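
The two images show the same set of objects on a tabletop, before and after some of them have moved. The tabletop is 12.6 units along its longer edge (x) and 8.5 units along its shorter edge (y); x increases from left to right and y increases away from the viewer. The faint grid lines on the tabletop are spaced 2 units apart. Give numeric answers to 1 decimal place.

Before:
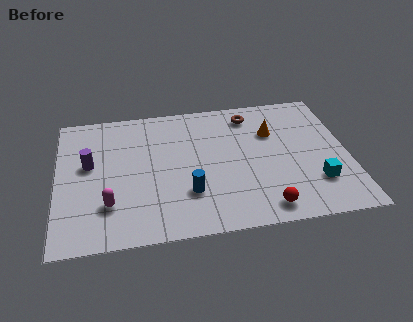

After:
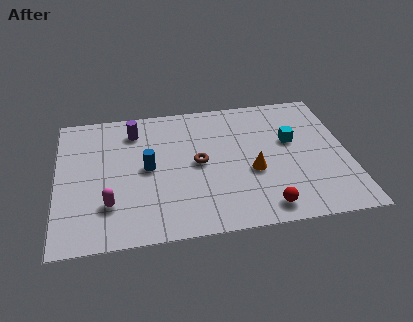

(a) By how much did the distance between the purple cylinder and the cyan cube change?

-3.0

Before: roughly 10.0 units apart; after: 7.0. That's 3.0 units closer together.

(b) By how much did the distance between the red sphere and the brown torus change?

-1.8

They were about 6.0 units apart before and 4.2 after — 1.8 units closer together.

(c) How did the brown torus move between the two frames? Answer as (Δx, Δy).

(-2.4, -2.8)

The brown torus was at about (8.5, 7.1) and moved to about (6.1, 4.3).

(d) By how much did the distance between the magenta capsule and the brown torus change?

-3.5

Before: roughly 7.9 units apart; after: 4.4. That's 3.5 units closer together.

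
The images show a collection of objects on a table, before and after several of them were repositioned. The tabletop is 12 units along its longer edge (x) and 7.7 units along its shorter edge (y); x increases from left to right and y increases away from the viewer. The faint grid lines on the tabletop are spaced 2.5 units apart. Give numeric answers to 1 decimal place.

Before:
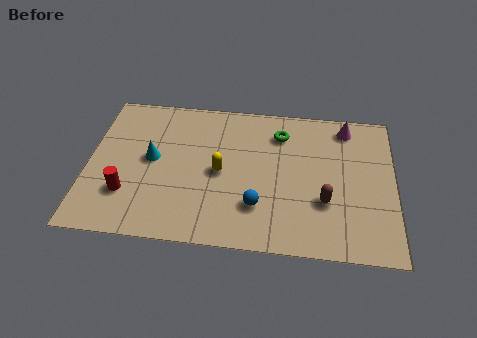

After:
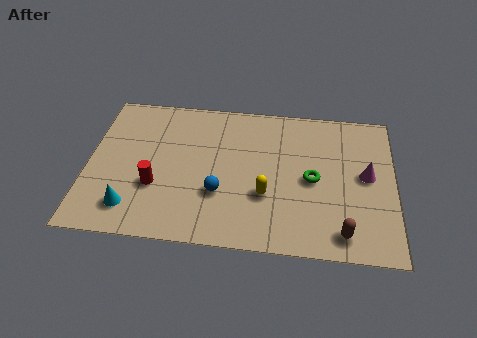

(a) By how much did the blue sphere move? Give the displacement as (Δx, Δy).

(-1.5, 0.5)

From the two frames, the blue sphere sits at roughly (6.7, 2.1) before and (5.2, 2.6) after.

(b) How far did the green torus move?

2.6

The green torus was near (7.5, 6.0) before and (8.8, 3.7) after, so it travelled √(1.3² + 2.3²) ≈ 2.6 units.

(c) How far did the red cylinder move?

1.2

The red cylinder moved from about (1.6, 2.2) to (2.7, 2.7), a distance of √(1.1² + 0.5²) ≈ 1.2.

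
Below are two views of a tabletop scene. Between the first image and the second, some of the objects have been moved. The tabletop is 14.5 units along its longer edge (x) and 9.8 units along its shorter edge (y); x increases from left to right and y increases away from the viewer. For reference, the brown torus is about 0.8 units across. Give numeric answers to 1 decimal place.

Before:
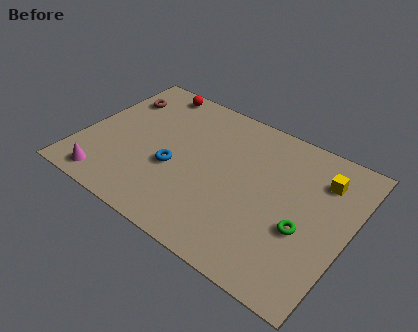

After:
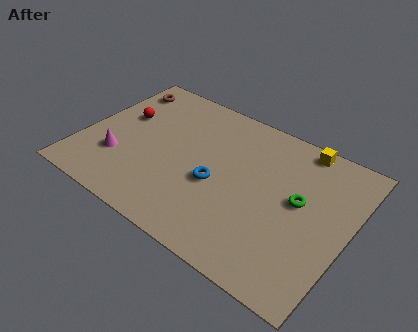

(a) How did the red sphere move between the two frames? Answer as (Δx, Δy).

(-1.1, -2.8)

From the two frames, the red sphere sits at roughly (2.9, 8.8) before and (1.8, 6.0) after.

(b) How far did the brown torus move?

0.8

From (1.3, 7.3) to (1.2, 8.1), the brown torus covered √(0.1² + 0.8²) ≈ 0.8 units.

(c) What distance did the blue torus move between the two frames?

2.3

The blue torus was near (5.2, 3.9) before and (7.5, 4.1) after, so it travelled √(2.3² + 0.2²) ≈ 2.3 units.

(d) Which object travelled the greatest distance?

the red sphere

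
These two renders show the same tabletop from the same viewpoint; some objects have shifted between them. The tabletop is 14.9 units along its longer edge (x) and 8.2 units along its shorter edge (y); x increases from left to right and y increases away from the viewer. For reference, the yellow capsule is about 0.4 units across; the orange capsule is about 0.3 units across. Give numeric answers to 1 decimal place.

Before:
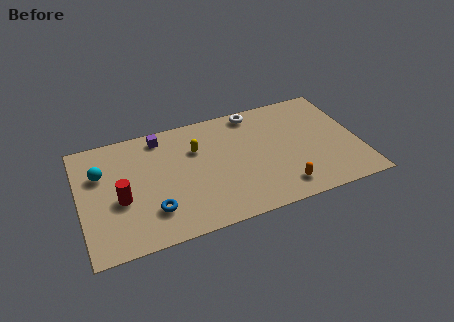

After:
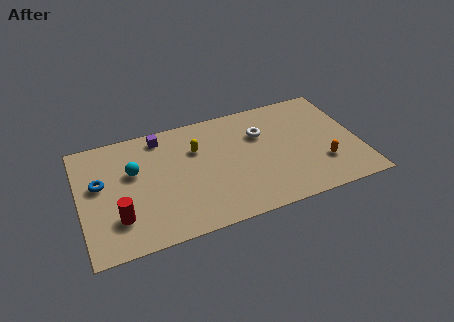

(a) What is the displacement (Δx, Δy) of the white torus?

(0.2, -1.7)

The white torus started near (9.6, 7.3) and ended near (9.8, 5.6).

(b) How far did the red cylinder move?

1.2

The red cylinder was near (2.1, 3.4) before and (1.9, 2.2) after, so it travelled √(0.2² + 1.2²) ≈ 1.2 units.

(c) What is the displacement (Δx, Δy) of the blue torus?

(-2.6, 2.7)

The blue torus was at about (3.7, 2.1) and moved to about (1.1, 4.8).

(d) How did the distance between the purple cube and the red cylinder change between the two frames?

+1.1

They were about 4.4 units apart before and 5.5 after — 1.1 units further apart.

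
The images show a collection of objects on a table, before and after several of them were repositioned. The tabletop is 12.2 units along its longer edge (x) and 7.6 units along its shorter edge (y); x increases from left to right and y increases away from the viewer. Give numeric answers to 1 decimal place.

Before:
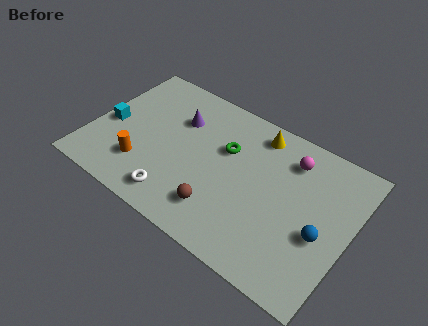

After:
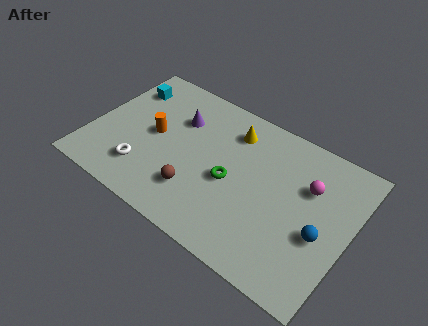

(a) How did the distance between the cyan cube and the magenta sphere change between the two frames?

+0.3

The distance was about 8.7 in the first image and 9.0 in the second, so they moved 0.3 units further apart.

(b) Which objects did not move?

the purple cone and the blue sphere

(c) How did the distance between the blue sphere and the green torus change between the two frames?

-0.8

They were about 5.1 units apart before and 4.3 after — 0.8 units closer together.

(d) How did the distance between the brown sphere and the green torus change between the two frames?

-1.2

The distance was about 3.2 in the first image and 2.0 in the second, so they moved 1.2 units closer together.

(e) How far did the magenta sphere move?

1.3

From (9.1, 6.0) to (10.1, 5.1), the magenta sphere covered √(1.0² + 0.9²) ≈ 1.3 units.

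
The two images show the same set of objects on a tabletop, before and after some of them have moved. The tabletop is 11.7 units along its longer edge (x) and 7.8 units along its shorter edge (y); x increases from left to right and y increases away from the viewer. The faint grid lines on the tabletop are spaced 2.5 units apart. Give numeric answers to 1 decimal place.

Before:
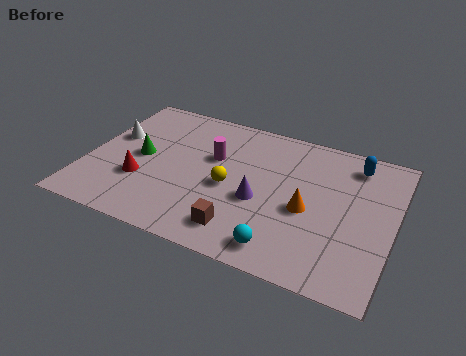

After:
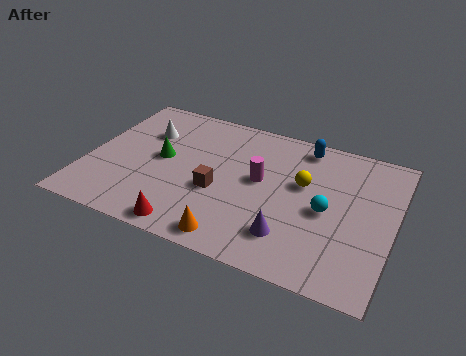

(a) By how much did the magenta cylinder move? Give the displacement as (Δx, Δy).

(1.9, -0.6)

From the two frames, the magenta cylinder sits at roughly (4.7, 4.9) before and (6.6, 4.3) after.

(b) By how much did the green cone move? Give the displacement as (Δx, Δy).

(0.8, 0.2)

The green cone started near (2.0, 3.9) and ended near (2.8, 4.1).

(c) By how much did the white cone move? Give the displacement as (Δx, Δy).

(1.2, 0.7)

From the two frames, the white cone sits at roughly (0.8, 4.7) before and (2.0, 5.4) after.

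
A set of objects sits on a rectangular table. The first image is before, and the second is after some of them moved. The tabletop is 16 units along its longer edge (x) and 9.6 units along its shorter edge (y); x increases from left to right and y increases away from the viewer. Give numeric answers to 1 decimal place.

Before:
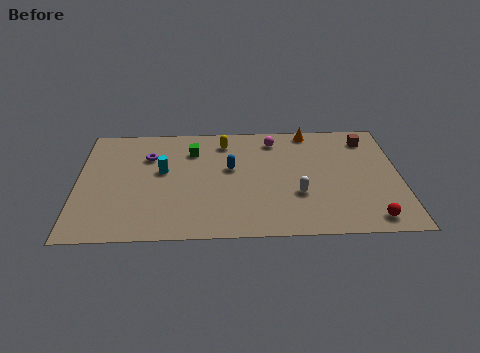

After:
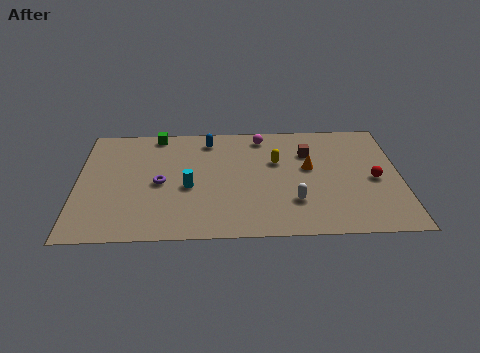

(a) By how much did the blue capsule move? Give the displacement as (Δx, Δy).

(-1.1, 2.5)

The blue capsule was at about (7.6, 5.6) and moved to about (6.5, 8.1).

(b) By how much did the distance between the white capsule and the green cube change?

+2.6

The distance was about 6.5 in the first image and 9.1 in the second, so they moved 2.6 units further apart.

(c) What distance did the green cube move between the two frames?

2.3

The green cube was near (5.7, 7.2) before and (3.9, 8.7) after, so it travelled √(1.8² + 1.5²) ≈ 2.3 units.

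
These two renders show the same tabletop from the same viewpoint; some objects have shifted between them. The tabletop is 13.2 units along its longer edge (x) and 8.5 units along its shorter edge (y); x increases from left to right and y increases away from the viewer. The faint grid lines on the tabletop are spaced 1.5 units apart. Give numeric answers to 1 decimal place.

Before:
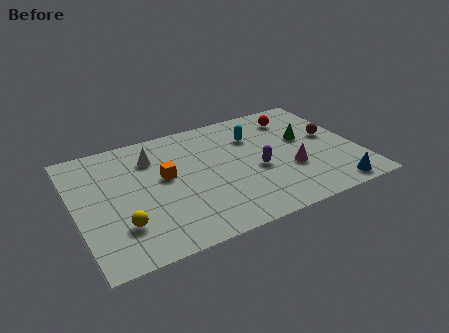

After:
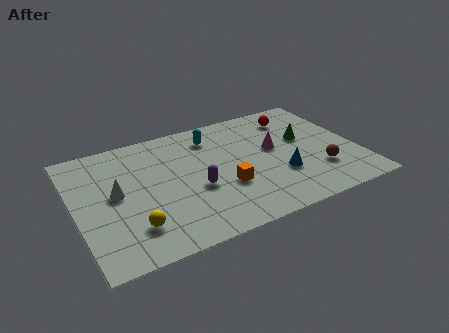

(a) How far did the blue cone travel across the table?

2.9

The blue cone moved from about (11.6, 0.9) to (9.4, 2.8), a distance of √(2.2² + 1.9²) ≈ 2.9.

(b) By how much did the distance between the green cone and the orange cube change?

-2.1

Before: roughly 6.7 units apart; after: 4.6. That's 2.1 units closer together.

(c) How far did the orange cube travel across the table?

3.2

From (4.2, 4.8) to (6.8, 3.0), the orange cube covered √(2.6² + 1.8²) ≈ 3.2 units.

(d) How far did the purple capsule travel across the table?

2.9

From (8.4, 3.6) to (5.5, 3.4), the purple capsule covered √(2.9² + 0.2²) ≈ 2.9 units.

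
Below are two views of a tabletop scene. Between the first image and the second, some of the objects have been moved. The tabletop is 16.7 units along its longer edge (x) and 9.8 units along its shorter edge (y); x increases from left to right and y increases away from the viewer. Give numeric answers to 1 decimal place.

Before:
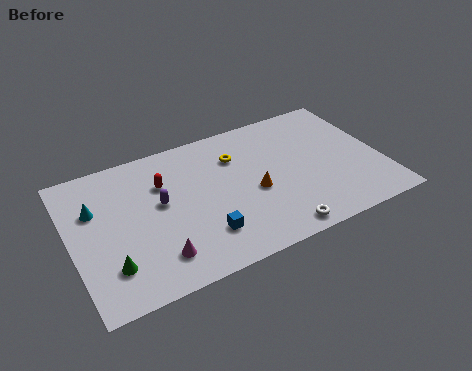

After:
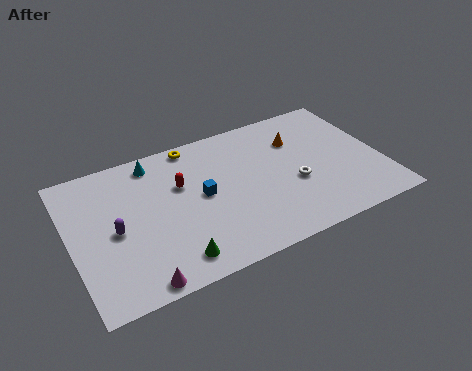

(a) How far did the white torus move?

3.2

The white torus moved from about (10.5, 1.0) to (11.9, 3.9), a distance of √(1.4² + 2.9²) ≈ 3.2.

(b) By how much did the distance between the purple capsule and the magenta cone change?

+0.3

They were about 3.6 units apart before and 3.9 after — 0.3 units further apart.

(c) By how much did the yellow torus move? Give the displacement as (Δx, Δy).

(-2.1, 1.8)

The yellow torus started near (9.1, 7.1) and ended near (7.0, 8.9).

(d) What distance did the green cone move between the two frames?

3.3

The green cone moved from about (1.8, 2.4) to (5.0, 1.5), a distance of √(3.2² + 0.9²) ≈ 3.3.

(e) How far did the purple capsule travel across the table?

2.7

The purple capsule moved from about (4.8, 5.5) to (2.3, 4.6), a distance of √(2.5² + 0.9²) ≈ 2.7.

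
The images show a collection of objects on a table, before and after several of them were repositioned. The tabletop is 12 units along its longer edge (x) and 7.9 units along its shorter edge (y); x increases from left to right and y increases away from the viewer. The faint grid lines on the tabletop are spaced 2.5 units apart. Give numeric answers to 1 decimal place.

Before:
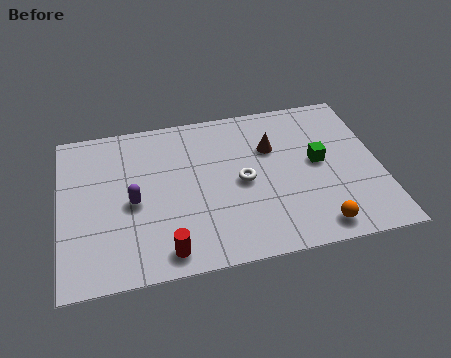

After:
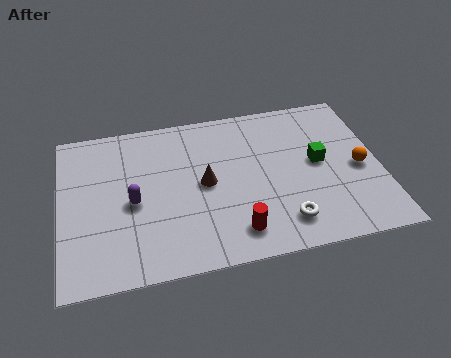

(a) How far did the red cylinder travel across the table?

2.6

The red cylinder moved from about (3.8, 1.0) to (6.4, 1.4), a distance of √(2.6² + 0.4²) ≈ 2.6.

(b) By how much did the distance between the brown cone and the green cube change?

+2.3

The distance was about 2.0 in the first image and 4.3 in the second, so they moved 2.3 units further apart.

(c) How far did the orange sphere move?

3.2

The orange sphere was near (9.4, 1.0) before and (11.2, 3.6) after, so it travelled √(1.8² + 2.6²) ≈ 3.2 units.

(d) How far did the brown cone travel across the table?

2.9

The brown cone was near (8.0, 5.3) before and (5.4, 4.0) after, so it travelled √(2.6² + 1.3²) ≈ 2.9 units.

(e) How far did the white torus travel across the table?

2.7

The white torus was near (6.8, 3.8) before and (8.2, 1.5) after, so it travelled √(1.4² + 2.3²) ≈ 2.7 units.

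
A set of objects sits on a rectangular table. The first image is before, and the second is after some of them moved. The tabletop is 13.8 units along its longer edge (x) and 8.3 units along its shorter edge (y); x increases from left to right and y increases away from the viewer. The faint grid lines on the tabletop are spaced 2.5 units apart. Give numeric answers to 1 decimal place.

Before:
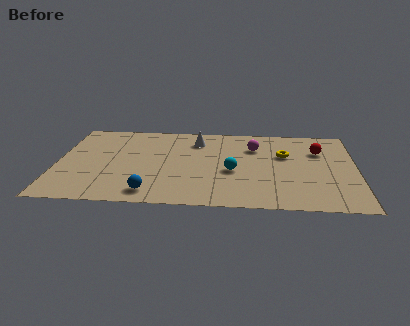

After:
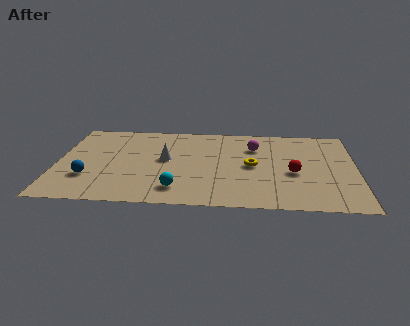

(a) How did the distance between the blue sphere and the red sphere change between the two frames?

+0.5

The distance was about 9.0 in the first image and 9.5 in the second, so they moved 0.5 units further apart.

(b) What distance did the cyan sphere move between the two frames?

3.1

From (8.1, 3.5) to (5.6, 1.6), the cyan sphere covered √(2.5² + 1.9²) ≈ 3.1 units.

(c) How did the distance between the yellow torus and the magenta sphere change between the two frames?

+0.3

Before: roughly 1.6 units apart; after: 1.9. That's 0.3 units further apart.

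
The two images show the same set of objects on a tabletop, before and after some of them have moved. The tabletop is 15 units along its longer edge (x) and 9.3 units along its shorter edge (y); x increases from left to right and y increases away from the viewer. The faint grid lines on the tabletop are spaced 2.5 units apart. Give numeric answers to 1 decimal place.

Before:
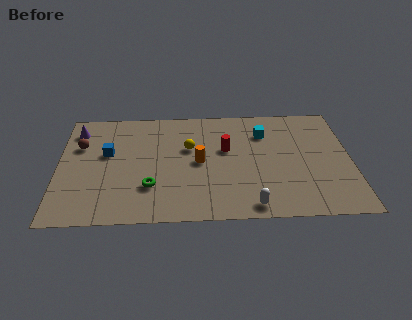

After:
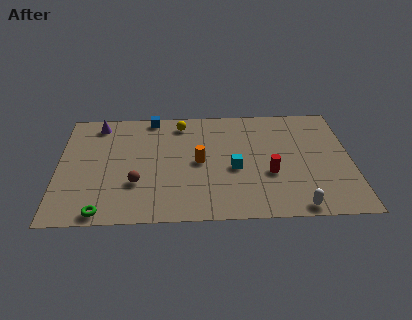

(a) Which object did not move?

the orange cylinder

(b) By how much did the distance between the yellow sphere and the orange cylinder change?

+2.1

The distance was about 1.3 in the first image and 3.4 in the second, so they moved 2.1 units further apart.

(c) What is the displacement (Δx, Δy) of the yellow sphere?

(-0.4, 2.1)

From the two frames, the yellow sphere sits at roughly (6.7, 5.8) before and (6.3, 7.9) after.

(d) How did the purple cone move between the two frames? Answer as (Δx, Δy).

(1.1, 0.5)

The purple cone started near (0.9, 7.5) and ended near (2.0, 8.0).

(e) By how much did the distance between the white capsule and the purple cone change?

+1.4

The distance was about 11.0 in the first image and 12.4 in the second, so they moved 1.4 units further apart.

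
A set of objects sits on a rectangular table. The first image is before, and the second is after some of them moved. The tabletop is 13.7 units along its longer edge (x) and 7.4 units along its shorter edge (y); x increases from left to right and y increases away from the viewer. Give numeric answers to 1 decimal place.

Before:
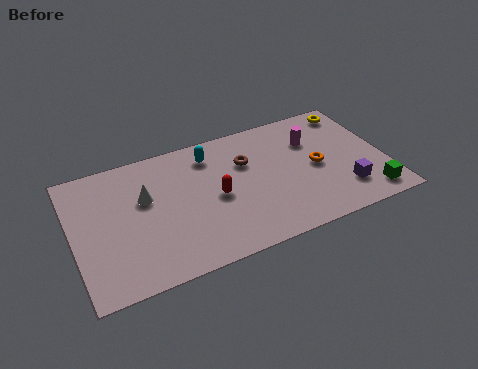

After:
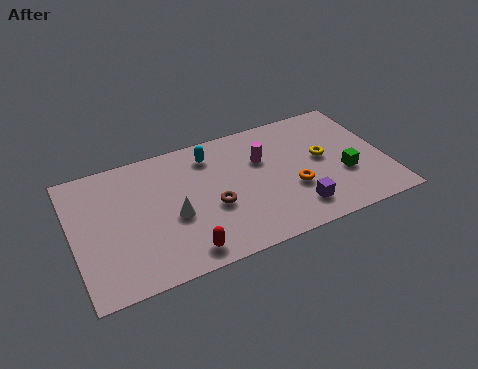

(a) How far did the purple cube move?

2.2

The purple cube moved from about (11.7, 1.8) to (9.5, 1.5), a distance of √(2.2² + 0.3²) ≈ 2.2.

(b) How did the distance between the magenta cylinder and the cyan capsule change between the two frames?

-2.1

They were about 4.6 units apart before and 2.5 after — 2.1 units closer together.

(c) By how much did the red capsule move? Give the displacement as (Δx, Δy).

(-1.7, -2.5)

From the two frames, the red capsule sits at roughly (6.2, 3.5) before and (4.5, 1.0) after.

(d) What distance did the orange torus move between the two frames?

1.5

The orange torus was near (10.7, 3.6) before and (9.5, 2.7) after, so it travelled √(1.2² + 0.9²) ≈ 1.5 units.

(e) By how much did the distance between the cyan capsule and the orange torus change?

-0.4

Before: roughly 5.1 units apart; after: 4.7. That's 0.4 units closer together.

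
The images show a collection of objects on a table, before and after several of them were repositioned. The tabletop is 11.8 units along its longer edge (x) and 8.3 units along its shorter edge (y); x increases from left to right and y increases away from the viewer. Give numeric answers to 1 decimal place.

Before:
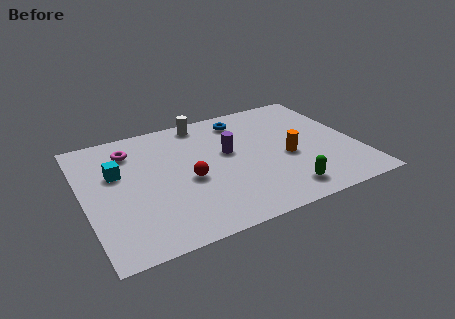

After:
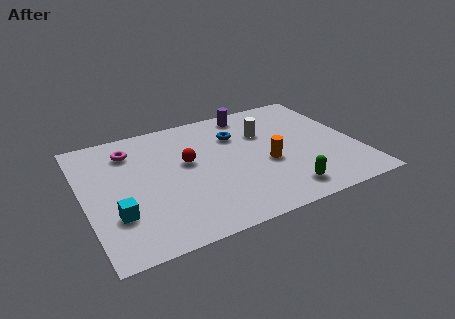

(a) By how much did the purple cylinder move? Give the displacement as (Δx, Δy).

(1.3, 2.5)

The purple cylinder started near (6.3, 4.8) and ended near (7.6, 7.3).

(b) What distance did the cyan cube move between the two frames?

2.7

From (1.5, 5.2) to (1.2, 2.5), the cyan cube covered √(0.3² + 2.7²) ≈ 2.7 units.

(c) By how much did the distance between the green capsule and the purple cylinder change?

+2.0

Before: roughly 4.0 units apart; after: 6.0. That's 2.0 units further apart.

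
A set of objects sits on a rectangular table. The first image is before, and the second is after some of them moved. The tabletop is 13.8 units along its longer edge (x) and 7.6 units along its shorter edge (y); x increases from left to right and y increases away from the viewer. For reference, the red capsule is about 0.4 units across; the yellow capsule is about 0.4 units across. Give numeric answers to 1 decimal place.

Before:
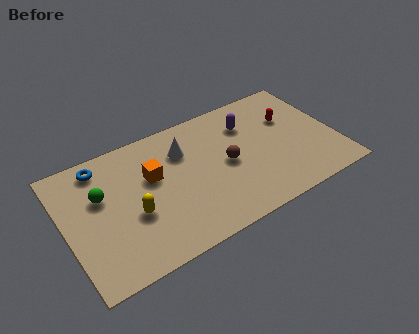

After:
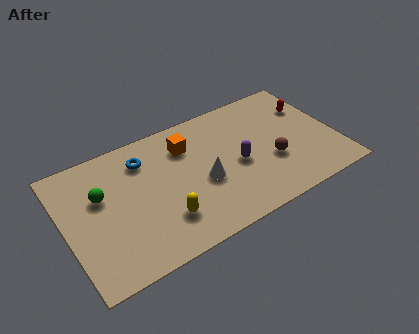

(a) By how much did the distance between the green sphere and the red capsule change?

+1.1

Before: roughly 9.8 units apart; after: 10.9. That's 1.1 units further apart.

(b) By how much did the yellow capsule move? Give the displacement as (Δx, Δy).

(1.4, -1.0)

From the two frames, the yellow capsule sits at roughly (3.3, 3.0) before and (4.7, 2.0) after.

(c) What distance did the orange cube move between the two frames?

2.1

The orange cube moved from about (4.5, 4.7) to (6.4, 5.7), a distance of √(1.9² + 1.0²) ≈ 2.1.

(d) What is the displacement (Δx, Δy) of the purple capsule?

(-0.9, -2.2)

From the two frames, the purple capsule sits at roughly (9.6, 5.6) before and (8.7, 3.4) after.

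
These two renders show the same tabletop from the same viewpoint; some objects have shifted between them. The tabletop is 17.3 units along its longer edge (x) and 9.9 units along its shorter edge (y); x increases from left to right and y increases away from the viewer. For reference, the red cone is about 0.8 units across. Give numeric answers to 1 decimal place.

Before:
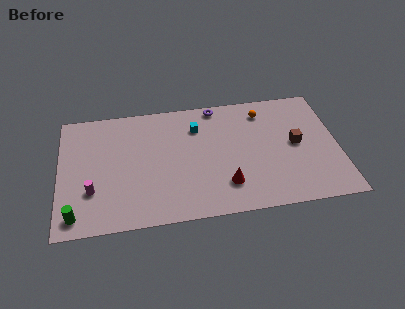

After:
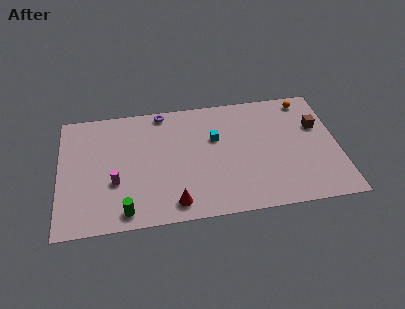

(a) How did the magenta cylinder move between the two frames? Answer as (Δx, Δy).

(1.4, 0.5)

The magenta cylinder started near (2.0, 3.1) and ended near (3.4, 3.6).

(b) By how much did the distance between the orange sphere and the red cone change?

+4.9

They were about 6.3 units apart before and 11.2 after — 4.9 units further apart.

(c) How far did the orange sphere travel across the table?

2.8

The orange sphere was near (12.8, 8.1) before and (15.5, 8.7) after, so it travelled √(2.7² + 0.6²) ≈ 2.8 units.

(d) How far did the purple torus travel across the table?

3.4

From (9.9, 9.0) to (6.5, 9.0), the purple torus covered √(3.4² + 0.0²) ≈ 3.4 units.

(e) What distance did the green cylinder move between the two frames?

3.0

From (1.0, 1.3) to (4.0, 1.2), the green cylinder covered √(3.0² + 0.1²) ≈ 3.0 units.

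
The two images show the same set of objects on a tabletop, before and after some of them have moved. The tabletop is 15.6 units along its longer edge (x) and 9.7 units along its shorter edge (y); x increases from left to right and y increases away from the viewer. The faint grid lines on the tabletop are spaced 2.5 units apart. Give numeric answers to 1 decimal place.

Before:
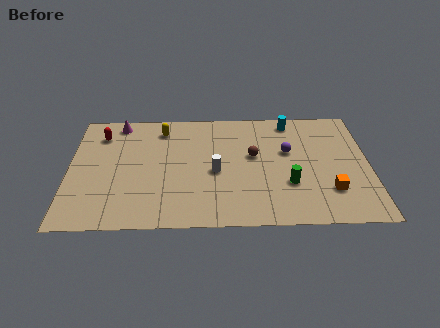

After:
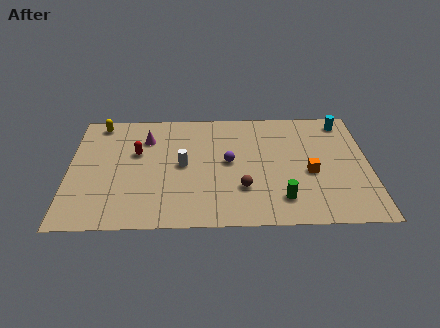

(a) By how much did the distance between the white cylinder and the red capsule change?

-4.2

Before: roughly 6.8 units apart; after: 2.6. That's 4.2 units closer together.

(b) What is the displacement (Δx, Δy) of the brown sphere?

(-0.6, -2.7)

The brown sphere started near (9.6, 5.6) and ended near (9.0, 2.9).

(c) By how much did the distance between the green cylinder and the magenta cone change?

-1.7

They were about 10.4 units apart before and 8.7 after — 1.7 units closer together.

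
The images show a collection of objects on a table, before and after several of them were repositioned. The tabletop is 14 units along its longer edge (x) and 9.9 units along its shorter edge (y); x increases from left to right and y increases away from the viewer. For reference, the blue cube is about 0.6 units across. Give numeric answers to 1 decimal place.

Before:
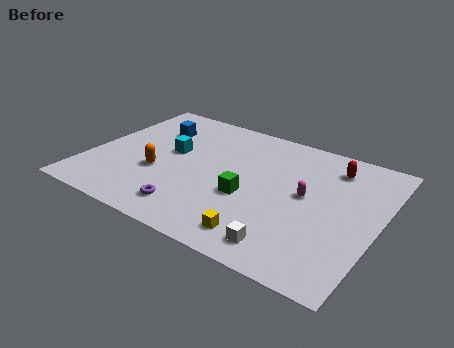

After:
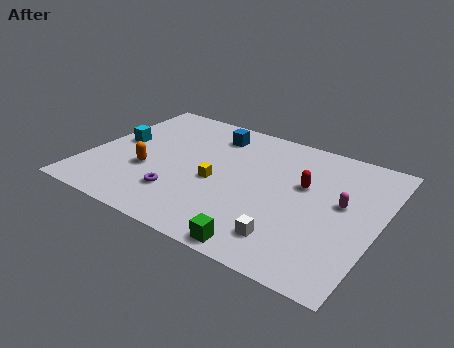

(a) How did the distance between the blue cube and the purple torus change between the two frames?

-0.7

The distance was about 6.2 in the first image and 5.5 in the second, so they moved 0.7 units closer together.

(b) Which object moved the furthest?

the yellow cube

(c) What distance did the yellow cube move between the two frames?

3.9

From (9.0, 1.5) to (6.3, 4.3), the yellow cube covered √(2.7² + 2.8²) ≈ 3.9 units.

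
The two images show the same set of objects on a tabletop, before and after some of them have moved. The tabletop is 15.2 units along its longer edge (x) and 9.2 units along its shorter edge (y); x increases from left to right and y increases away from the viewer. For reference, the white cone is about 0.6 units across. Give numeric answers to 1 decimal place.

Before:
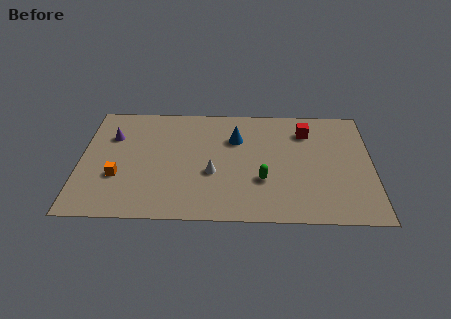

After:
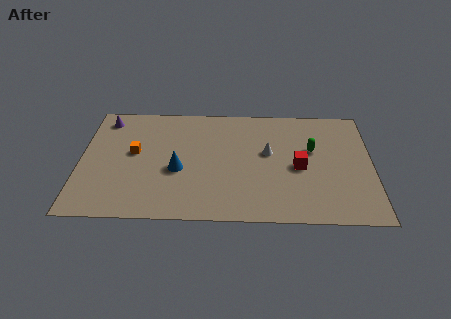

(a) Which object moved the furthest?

the blue cone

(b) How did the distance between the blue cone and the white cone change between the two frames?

+1.9

Before: roughly 3.0 units apart; after: 4.9. That's 1.9 units further apart.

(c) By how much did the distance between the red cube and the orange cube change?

-1.9

They were about 10.5 units apart before and 8.6 after — 1.9 units closer together.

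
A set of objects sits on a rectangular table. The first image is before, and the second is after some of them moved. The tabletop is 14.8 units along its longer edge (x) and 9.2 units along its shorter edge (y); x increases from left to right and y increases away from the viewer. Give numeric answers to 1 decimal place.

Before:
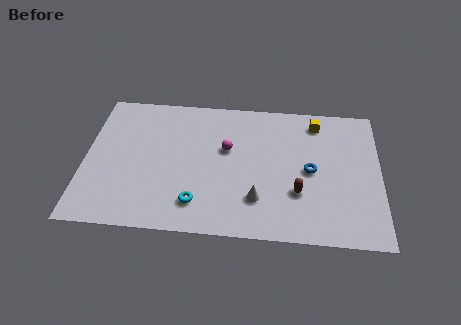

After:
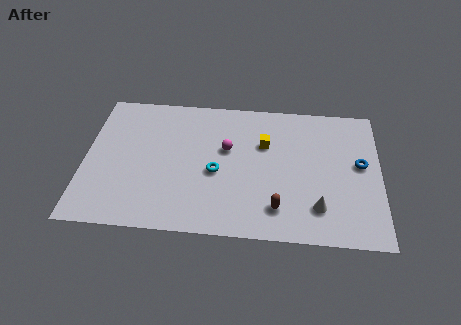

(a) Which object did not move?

the magenta sphere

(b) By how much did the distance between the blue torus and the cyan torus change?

+1.1

The distance was about 6.2 in the first image and 7.3 in the second, so they moved 1.1 units further apart.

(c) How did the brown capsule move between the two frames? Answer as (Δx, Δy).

(-1.0, -1.1)

From the two frames, the brown capsule sits at roughly (10.7, 3.0) before and (9.7, 1.9) after.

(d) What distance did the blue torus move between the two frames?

2.6

The blue torus was near (11.3, 4.5) before and (13.8, 5.1) after, so it travelled √(2.5² + 0.6²) ≈ 2.6 units.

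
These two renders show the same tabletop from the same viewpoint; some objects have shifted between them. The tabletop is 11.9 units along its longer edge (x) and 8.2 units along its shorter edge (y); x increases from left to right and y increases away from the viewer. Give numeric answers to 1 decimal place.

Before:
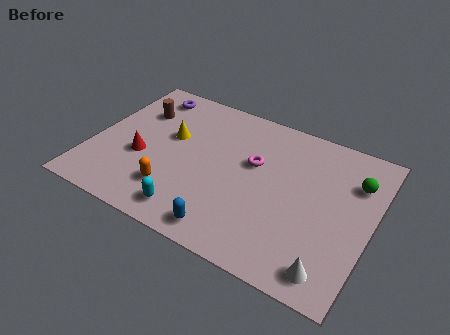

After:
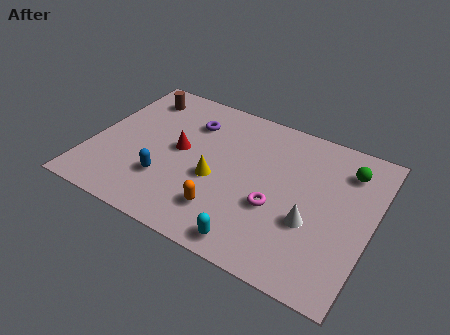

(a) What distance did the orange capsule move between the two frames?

2.2

The orange capsule was near (3.8, 2.0) before and (6.0, 1.9) after, so it travelled √(2.2² + 0.1²) ≈ 2.2 units.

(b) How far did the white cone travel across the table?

2.2

The white cone was near (10.6, 1.1) before and (9.5, 3.0) after, so it travelled √(1.1² + 1.9²) ≈ 2.2 units.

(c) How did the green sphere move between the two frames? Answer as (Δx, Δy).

(-0.4, 0.5)

The green sphere was at about (11.0, 5.9) and moved to about (10.6, 6.4).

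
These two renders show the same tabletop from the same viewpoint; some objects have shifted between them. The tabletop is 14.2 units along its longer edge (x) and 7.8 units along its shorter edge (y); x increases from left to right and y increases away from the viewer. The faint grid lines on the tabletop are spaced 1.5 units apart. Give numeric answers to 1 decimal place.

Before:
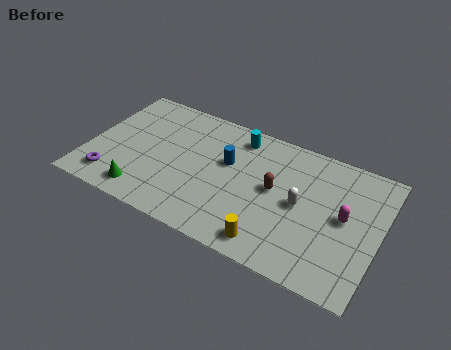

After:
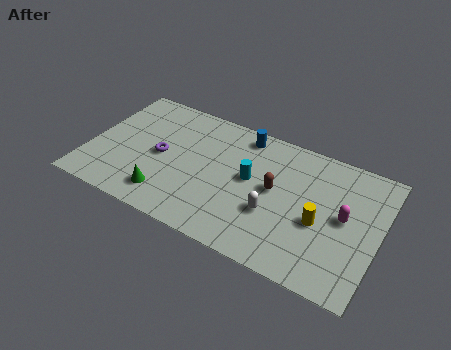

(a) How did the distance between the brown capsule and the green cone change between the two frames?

-1.1

Before: roughly 6.8 units apart; after: 5.7. That's 1.1 units closer together.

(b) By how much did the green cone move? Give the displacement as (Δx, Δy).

(1.1, 0.3)

From the two frames, the green cone sits at roughly (3.0, 1.2) before and (4.1, 1.5) after.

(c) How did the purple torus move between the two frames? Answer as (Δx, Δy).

(2.1, 2.4)

The purple torus started near (1.4, 1.4) and ended near (3.5, 3.8).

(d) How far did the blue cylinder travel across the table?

2.1

From (6.7, 4.8) to (7.2, 6.8), the blue cylinder covered √(0.5² + 2.0²) ≈ 2.1 units.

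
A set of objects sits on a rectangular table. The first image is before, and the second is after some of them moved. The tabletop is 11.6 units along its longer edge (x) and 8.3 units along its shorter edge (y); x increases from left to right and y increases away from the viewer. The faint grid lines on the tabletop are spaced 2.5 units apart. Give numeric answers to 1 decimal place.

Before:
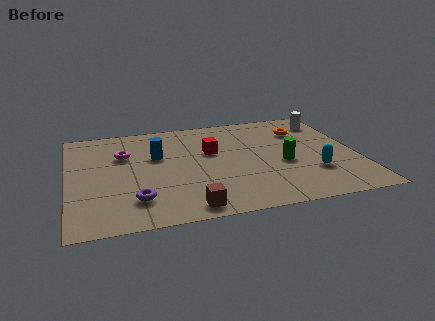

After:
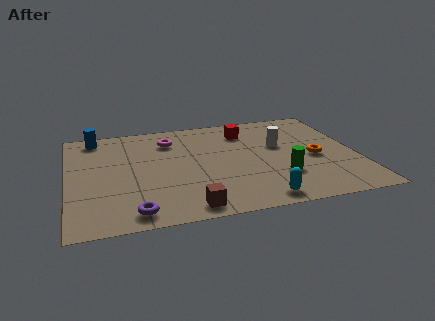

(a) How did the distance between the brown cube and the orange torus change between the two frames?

-1.2

The distance was about 7.2 in the first image and 6.0 in the second, so they moved 1.2 units closer together.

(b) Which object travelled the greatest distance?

the blue cylinder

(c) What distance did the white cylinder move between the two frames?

2.7

The white cylinder was near (10.7, 6.7) before and (8.6, 5.0) after, so it travelled √(2.1² + 1.7²) ≈ 2.7 units.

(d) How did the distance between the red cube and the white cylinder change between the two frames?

-3.2

Before: roughly 5.2 units apart; after: 2.0. That's 3.2 units closer together.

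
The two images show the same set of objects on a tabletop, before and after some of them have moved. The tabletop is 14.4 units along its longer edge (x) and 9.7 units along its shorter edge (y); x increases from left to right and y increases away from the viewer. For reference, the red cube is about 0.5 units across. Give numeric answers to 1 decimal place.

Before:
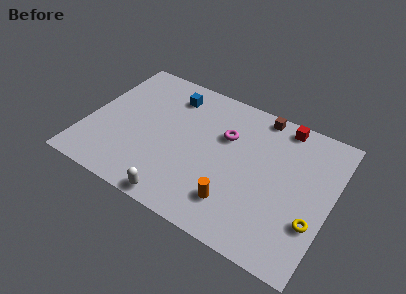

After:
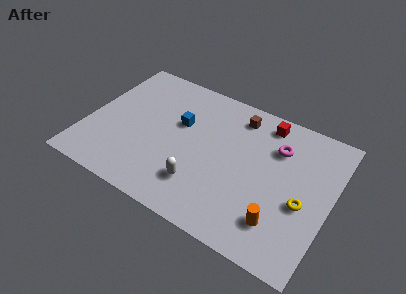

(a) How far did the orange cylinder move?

2.6

The orange cylinder was near (9.2, 2.2) before and (11.8, 2.2) after, so it travelled √(2.6² + 0.0²) ≈ 2.6 units.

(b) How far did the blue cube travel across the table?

2.0

The blue cube moved from about (4.5, 7.8) to (5.3, 6.0), a distance of √(0.8² + 1.8²) ≈ 2.0.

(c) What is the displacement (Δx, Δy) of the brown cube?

(-1.2, -0.7)

From the two frames, the brown cube sits at roughly (9.7, 8.8) before and (8.5, 8.1) after.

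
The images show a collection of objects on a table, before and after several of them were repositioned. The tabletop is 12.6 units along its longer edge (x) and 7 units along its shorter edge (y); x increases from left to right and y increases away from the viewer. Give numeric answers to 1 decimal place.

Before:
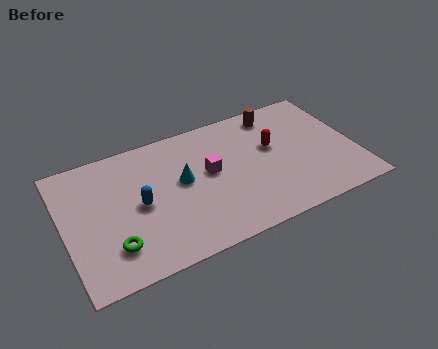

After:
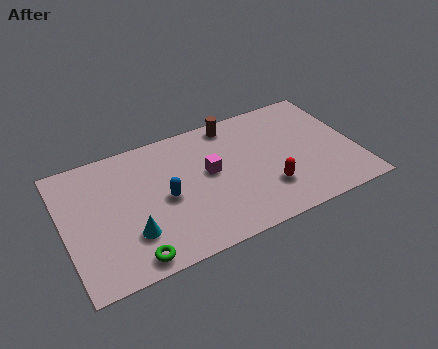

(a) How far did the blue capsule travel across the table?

1.1

The blue capsule was near (3.2, 3.4) before and (4.3, 3.3) after, so it travelled √(1.1² + 0.1²) ≈ 1.1 units.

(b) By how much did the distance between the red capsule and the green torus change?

-1.5

The distance was about 7.6 in the first image and 6.1 in the second, so they moved 1.5 units closer together.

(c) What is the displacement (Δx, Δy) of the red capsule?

(-0.5, -2.2)

The red capsule started near (9.1, 4.2) and ended near (8.6, 2.0).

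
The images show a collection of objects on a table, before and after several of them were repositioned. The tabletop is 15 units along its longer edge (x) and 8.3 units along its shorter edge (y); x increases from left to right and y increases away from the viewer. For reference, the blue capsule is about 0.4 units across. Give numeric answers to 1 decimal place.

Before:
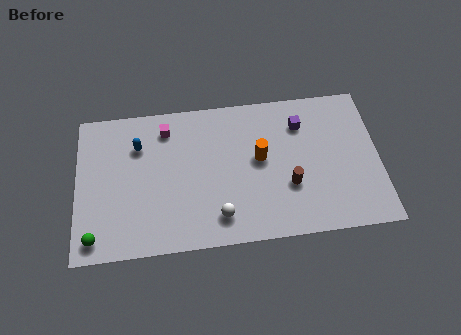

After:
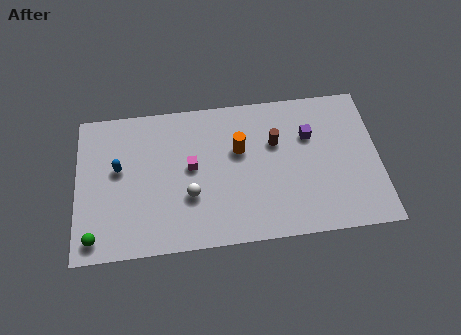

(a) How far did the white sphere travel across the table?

1.9

From (7.0, 1.6) to (5.6, 2.9), the white sphere covered √(1.4² + 1.3²) ≈ 1.9 units.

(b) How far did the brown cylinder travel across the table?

2.6

From (10.5, 2.9) to (9.9, 5.4), the brown cylinder covered √(0.6² + 2.5²) ≈ 2.6 units.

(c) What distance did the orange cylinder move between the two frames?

1.2

The orange cylinder was near (9.1, 4.6) before and (8.1, 5.2) after, so it travelled √(1.0² + 0.6²) ≈ 1.2 units.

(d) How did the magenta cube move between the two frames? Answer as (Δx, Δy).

(1.2, -2.3)

The magenta cube was at about (4.5, 6.8) and moved to about (5.7, 4.5).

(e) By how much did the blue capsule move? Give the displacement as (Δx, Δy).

(-1.0, -1.2)

The blue capsule was at about (3.1, 6.0) and moved to about (2.1, 4.8).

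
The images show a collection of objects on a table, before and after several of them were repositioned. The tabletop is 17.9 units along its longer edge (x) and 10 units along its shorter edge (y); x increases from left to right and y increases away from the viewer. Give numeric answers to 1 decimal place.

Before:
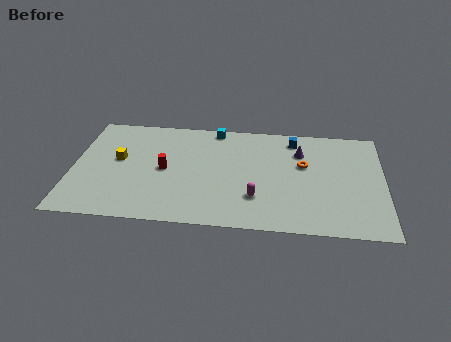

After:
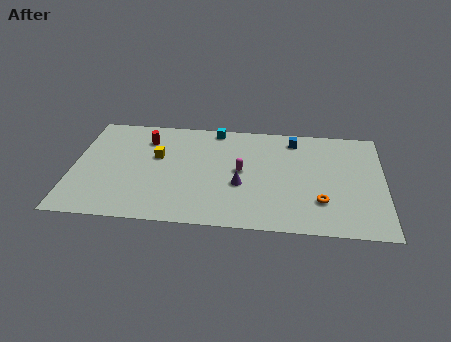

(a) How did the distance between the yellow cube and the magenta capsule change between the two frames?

-3.5

Before: roughly 8.5 units apart; after: 5.0. That's 3.5 units closer together.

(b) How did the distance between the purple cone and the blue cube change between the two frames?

+4.2

The distance was about 1.3 in the first image and 5.5 in the second, so they moved 4.2 units further apart.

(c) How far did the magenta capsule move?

2.6

The magenta capsule was near (10.6, 2.8) before and (9.7, 5.2) after, so it travelled √(0.9² + 2.4²) ≈ 2.6 units.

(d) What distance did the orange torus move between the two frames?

3.4

The orange torus was near (13.3, 6.1) before and (14.3, 2.8) after, so it travelled √(1.0² + 3.3²) ≈ 3.4 units.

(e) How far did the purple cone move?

4.8

The purple cone was near (13.1, 7.3) before and (9.7, 3.9) after, so it travelled √(3.4² + 3.4²) ≈ 4.8 units.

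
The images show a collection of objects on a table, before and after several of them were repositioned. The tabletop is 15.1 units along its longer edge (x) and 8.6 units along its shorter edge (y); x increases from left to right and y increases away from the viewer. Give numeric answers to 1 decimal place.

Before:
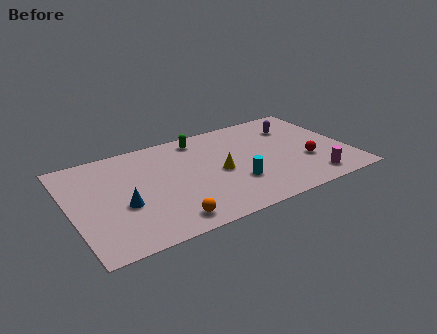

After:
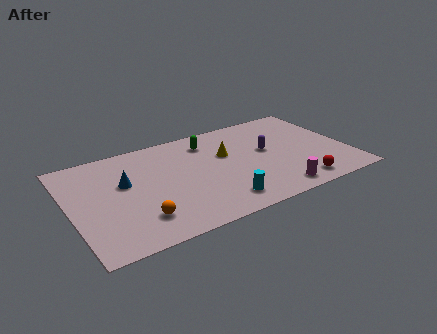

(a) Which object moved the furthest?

the purple capsule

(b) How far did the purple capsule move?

2.4

The purple capsule was near (12.6, 6.4) before and (10.8, 4.8) after, so it travelled √(1.8² + 1.6²) ≈ 2.4 units.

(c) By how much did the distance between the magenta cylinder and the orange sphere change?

-0.5

Before: roughly 7.9 units apart; after: 7.4. That's 0.5 units closer together.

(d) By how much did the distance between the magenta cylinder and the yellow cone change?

-0.6

They were about 5.4 units apart before and 4.8 after — 0.6 units closer together.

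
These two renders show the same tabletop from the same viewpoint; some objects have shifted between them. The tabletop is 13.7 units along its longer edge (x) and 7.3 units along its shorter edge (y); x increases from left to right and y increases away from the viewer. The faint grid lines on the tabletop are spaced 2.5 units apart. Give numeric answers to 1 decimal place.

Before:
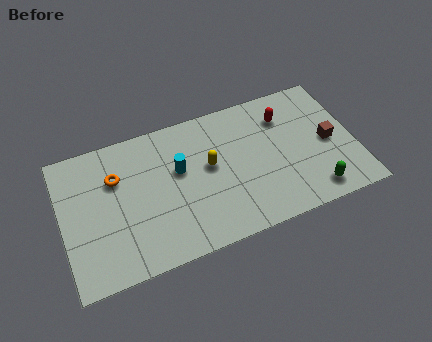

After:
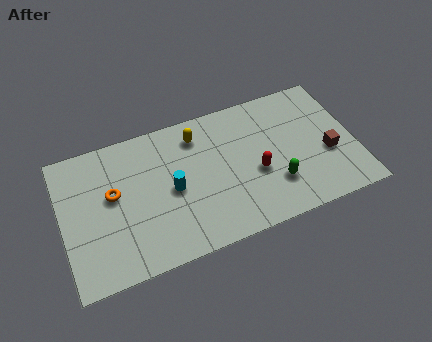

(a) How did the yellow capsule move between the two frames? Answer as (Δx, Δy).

(-0.4, 1.8)

From the two frames, the yellow capsule sits at roughly (6.9, 4.1) before and (6.5, 5.9) after.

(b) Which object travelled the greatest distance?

the red capsule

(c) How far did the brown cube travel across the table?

0.6

From (12.5, 3.5) to (12.4, 2.9), the brown cube covered √(0.1² + 0.6²) ≈ 0.6 units.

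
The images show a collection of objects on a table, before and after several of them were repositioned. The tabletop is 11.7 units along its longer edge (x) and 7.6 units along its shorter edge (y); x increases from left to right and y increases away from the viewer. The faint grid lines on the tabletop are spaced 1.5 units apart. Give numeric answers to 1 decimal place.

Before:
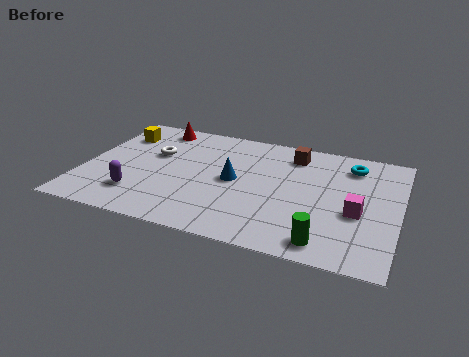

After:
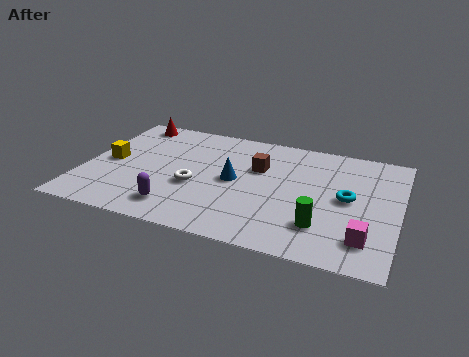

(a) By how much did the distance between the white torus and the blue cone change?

-1.6

They were about 3.2 units apart before and 1.6 after — 1.6 units closer together.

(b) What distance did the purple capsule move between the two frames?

1.6

From (2.2, 1.8) to (3.7, 1.4), the purple capsule covered √(1.5² + 0.4²) ≈ 1.6 units.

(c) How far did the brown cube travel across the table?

1.8

The brown cube was near (7.6, 6.2) before and (6.4, 4.9) after, so it travelled √(1.2² + 1.3²) ≈ 1.8 units.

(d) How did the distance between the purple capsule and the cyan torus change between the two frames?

-2.1

Before: roughly 8.7 units apart; after: 6.6. That's 2.1 units closer together.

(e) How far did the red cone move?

1.0

The red cone moved from about (2.3, 6.6) to (1.3, 6.7), a distance of √(1.0² + 0.1²) ≈ 1.0.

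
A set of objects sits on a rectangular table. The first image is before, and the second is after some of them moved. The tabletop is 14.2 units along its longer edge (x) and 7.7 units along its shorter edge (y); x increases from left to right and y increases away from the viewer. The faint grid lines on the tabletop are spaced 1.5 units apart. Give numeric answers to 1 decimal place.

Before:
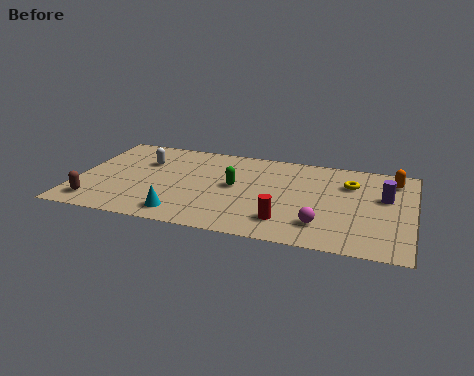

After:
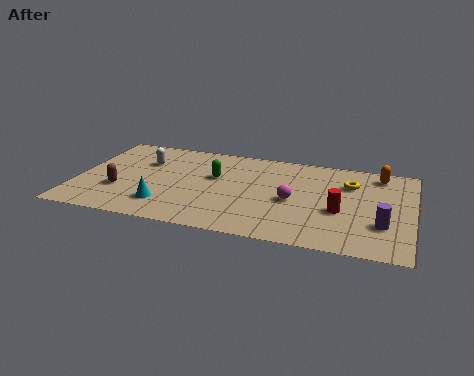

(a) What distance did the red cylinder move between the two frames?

2.6

The red cylinder was near (9.0, 1.7) before and (11.2, 3.1) after, so it travelled √(2.2² + 1.4²) ≈ 2.6 units.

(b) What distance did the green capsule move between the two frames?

1.1

The green capsule moved from about (6.7, 4.1) to (5.8, 4.7), a distance of √(0.9² + 0.6²) ≈ 1.1.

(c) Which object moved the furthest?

the red cylinder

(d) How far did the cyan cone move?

1.0

From (4.7, 1.2) to (3.9, 1.8), the cyan cone covered √(0.8² + 0.6²) ≈ 1.0 units.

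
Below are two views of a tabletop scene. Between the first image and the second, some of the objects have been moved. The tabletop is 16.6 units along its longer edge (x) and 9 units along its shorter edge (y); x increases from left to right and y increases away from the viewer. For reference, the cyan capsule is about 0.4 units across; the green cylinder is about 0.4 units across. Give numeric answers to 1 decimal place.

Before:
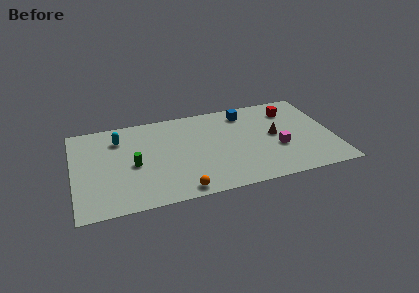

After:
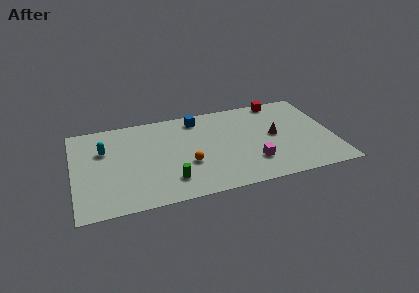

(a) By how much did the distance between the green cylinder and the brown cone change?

-1.7

They were about 9.1 units apart before and 7.4 after — 1.7 units closer together.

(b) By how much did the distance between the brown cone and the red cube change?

+1.0

The distance was about 2.6 in the first image and 3.6 in the second, so they moved 1.0 units further apart.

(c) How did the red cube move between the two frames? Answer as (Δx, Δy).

(-0.6, 1.2)

The red cube started near (14.1, 7.0) and ended near (13.5, 8.2).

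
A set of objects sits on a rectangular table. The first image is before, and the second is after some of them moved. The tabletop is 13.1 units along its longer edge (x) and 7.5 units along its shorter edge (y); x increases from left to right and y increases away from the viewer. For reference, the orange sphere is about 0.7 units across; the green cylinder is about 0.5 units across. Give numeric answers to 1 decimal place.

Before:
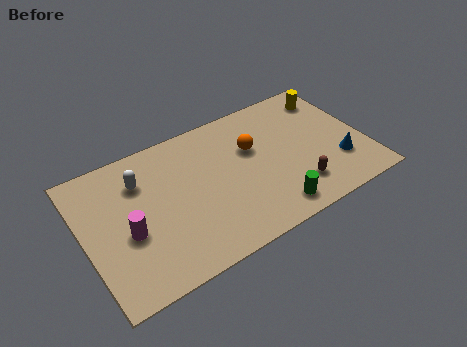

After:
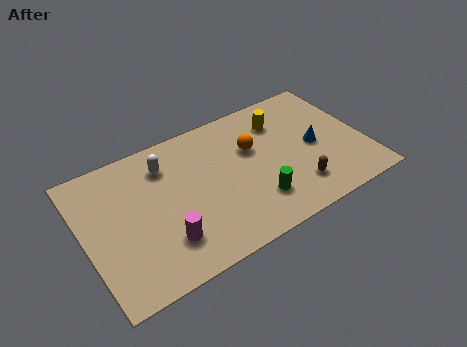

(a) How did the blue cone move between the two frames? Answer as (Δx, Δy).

(-0.9, 1.4)

The blue cone was at about (11.7, 2.2) and moved to about (10.8, 3.6).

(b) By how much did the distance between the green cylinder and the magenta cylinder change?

-2.4

The distance was about 6.7 in the first image and 4.3 in the second, so they moved 2.4 units closer together.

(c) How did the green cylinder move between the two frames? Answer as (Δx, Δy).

(-0.6, 0.8)

From the two frames, the green cylinder sits at roughly (8.3, 1.1) before and (7.7, 1.9) after.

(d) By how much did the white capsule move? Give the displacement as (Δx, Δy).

(1.2, 0.3)

The white capsule started near (2.8, 5.5) and ended near (4.0, 5.8).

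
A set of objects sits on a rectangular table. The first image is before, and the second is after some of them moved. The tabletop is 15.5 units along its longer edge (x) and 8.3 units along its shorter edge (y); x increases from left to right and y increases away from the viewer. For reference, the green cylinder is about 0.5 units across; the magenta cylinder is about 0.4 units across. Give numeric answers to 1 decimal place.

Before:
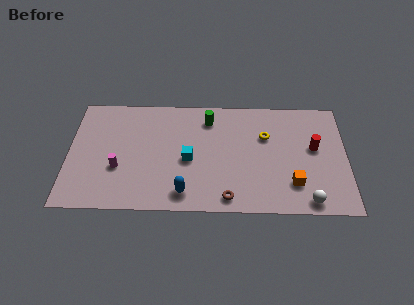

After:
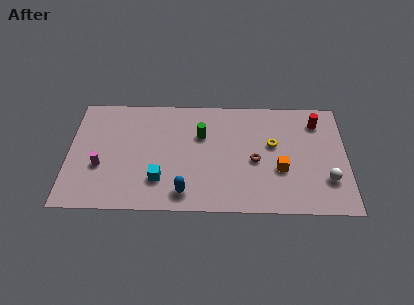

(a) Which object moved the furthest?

the brown torus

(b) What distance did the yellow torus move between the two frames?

0.7

The yellow torus was near (11.0, 5.5) before and (11.4, 4.9) after, so it travelled √(0.4² + 0.6²) ≈ 0.7 units.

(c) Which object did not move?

the blue capsule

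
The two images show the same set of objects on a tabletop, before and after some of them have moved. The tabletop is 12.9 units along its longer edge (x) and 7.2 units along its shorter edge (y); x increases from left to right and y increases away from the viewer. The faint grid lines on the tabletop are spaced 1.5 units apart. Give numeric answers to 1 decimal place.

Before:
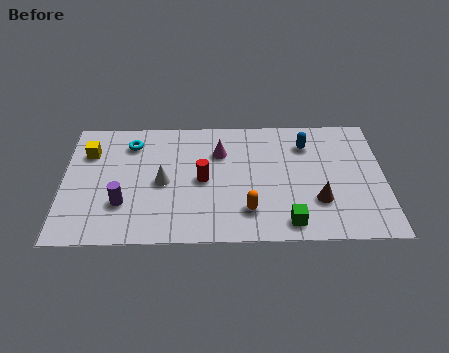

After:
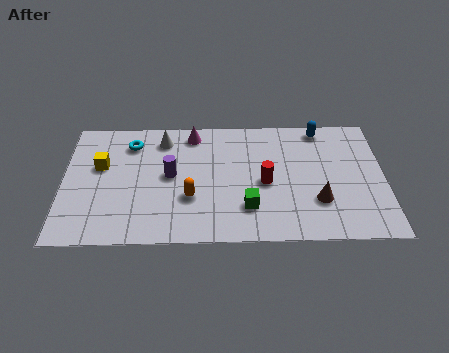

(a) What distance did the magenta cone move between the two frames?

1.6

The magenta cone moved from about (6.3, 5.1) to (5.2, 6.2), a distance of √(1.1² + 1.1²) ≈ 1.6.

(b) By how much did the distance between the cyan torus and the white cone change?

-1.3

They were about 2.6 units apart before and 1.3 after — 1.3 units closer together.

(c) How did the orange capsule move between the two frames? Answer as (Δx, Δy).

(-2.3, 0.8)

The orange capsule was at about (7.4, 1.7) and moved to about (5.1, 2.5).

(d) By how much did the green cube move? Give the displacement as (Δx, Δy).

(-1.6, 0.9)

The green cube was at about (9.0, 1.0) and moved to about (7.4, 1.9).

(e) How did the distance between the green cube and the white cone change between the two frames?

-0.3

They were about 5.5 units apart before and 5.2 after — 0.3 units closer together.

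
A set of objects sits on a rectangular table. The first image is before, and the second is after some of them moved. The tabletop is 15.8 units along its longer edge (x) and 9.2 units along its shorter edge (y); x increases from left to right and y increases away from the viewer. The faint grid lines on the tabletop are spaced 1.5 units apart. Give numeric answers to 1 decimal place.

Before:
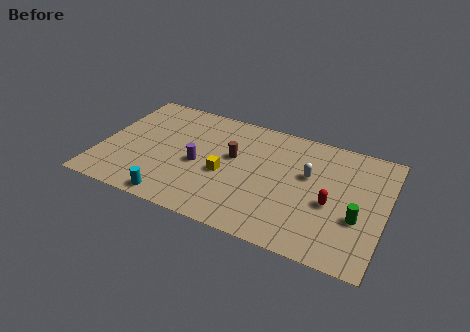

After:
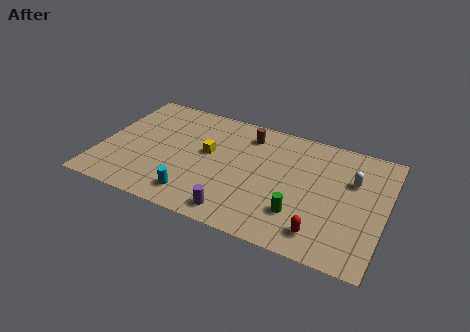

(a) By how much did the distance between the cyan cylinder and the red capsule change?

-1.9

They were about 8.9 units apart before and 7.0 after — 1.9 units closer together.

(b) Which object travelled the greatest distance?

the purple cylinder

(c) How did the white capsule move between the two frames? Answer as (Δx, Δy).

(2.4, 0.5)

The white capsule started near (11.5, 5.6) and ended near (13.9, 6.1).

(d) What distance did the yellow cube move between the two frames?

1.7

From (7.0, 3.9) to (5.9, 5.2), the yellow cube covered √(1.1² + 1.3²) ≈ 1.7 units.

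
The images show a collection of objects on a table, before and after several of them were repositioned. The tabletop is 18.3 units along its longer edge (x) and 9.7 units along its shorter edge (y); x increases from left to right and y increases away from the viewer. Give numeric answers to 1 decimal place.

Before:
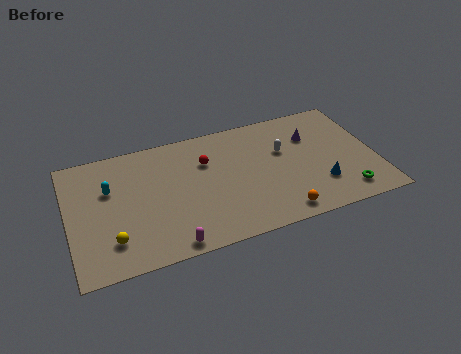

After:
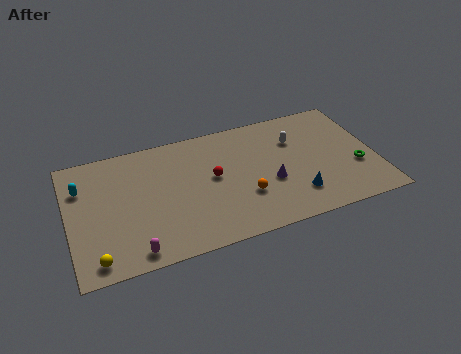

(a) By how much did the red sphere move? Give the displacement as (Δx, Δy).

(0.3, -1.4)

The red sphere was at about (8.3, 6.7) and moved to about (8.6, 5.3).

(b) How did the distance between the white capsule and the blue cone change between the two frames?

+0.6

Before: roughly 3.9 units apart; after: 4.5. That's 0.6 units further apart.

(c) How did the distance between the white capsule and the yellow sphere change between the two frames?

+2.3

Before: roughly 11.2 units apart; after: 13.5. That's 2.3 units further apart.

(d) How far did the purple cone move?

4.1

The purple cone moved from about (14.7, 6.8) to (11.9, 3.8), a distance of √(2.8² + 3.0²) ≈ 4.1.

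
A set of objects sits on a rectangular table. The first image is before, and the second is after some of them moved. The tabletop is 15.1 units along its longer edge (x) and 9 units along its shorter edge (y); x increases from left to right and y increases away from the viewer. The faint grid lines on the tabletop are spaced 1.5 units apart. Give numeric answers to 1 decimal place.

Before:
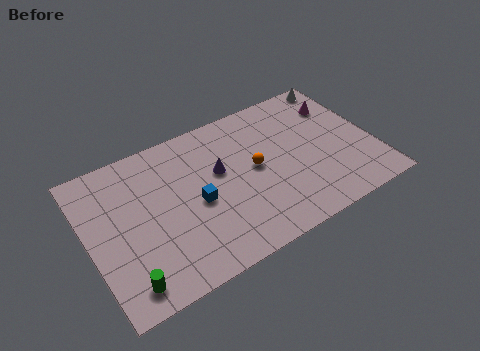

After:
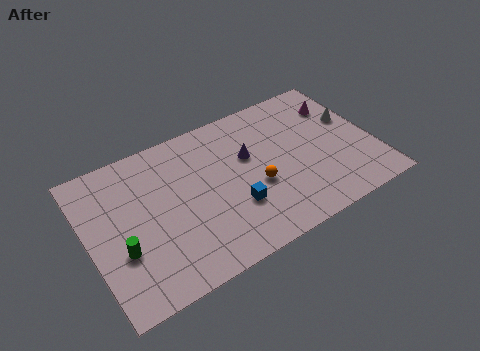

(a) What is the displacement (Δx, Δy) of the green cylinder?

(0.0, 1.9)

The green cylinder was at about (1.5, 1.3) and moved to about (1.5, 3.2).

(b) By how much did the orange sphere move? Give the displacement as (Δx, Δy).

(-0.1, -1.1)

The orange sphere was at about (8.8, 4.7) and moved to about (8.7, 3.6).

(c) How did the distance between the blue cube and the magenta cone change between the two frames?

-1.1

Before: roughly 8.5 units apart; after: 7.4. That's 1.1 units closer together.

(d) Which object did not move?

the magenta cone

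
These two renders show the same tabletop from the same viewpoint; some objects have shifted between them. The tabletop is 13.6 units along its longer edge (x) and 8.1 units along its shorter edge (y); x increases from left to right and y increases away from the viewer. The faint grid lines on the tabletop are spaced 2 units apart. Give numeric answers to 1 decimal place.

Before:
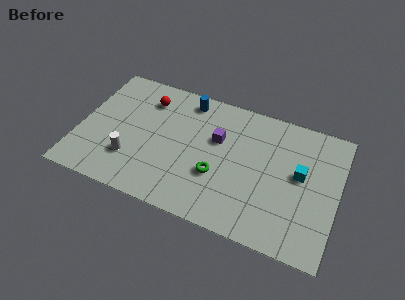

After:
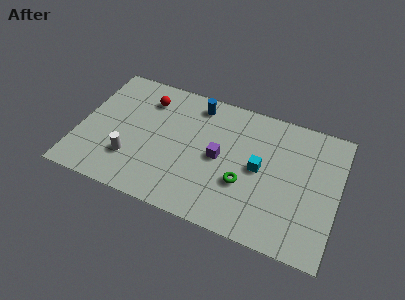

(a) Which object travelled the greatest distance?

the cyan cube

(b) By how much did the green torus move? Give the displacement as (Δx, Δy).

(1.4, 0.0)

The green torus started near (7.4, 2.9) and ended near (8.8, 2.9).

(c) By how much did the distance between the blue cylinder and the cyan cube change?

-2.1

They were about 6.7 units apart before and 4.6 after — 2.1 units closer together.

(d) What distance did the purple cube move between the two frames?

1.1

The purple cube was near (7.2, 5.1) before and (7.4, 4.0) after, so it travelled √(0.2² + 1.1²) ≈ 1.1 units.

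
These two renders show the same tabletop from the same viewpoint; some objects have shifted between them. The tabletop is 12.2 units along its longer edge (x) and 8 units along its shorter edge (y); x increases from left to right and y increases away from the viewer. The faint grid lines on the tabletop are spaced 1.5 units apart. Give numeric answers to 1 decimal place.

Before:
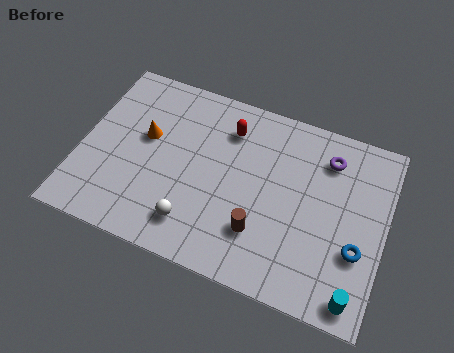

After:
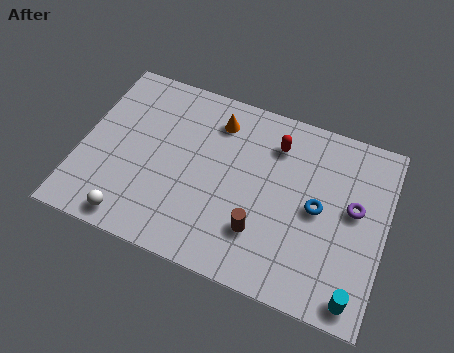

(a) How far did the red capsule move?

1.9

The red capsule moved from about (5.7, 6.2) to (7.6, 6.2), a distance of √(1.9² + 0.0²) ≈ 1.9.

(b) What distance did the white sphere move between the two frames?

2.5

From (4.8, 1.6) to (2.4, 0.9), the white sphere covered √(2.4² + 0.7²) ≈ 2.5 units.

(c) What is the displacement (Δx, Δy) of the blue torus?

(-1.7, 1.2)

The blue torus started near (11.2, 2.8) and ended near (9.5, 4.0).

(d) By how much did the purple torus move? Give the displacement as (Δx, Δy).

(1.2, -1.8)

From the two frames, the purple torus sits at roughly (9.7, 6.3) before and (10.9, 4.5) after.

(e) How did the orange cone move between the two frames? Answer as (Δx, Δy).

(2.7, 1.7)

From the two frames, the orange cone sits at roughly (2.5, 4.7) before and (5.2, 6.4) after.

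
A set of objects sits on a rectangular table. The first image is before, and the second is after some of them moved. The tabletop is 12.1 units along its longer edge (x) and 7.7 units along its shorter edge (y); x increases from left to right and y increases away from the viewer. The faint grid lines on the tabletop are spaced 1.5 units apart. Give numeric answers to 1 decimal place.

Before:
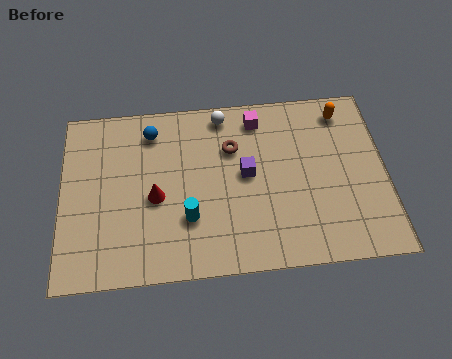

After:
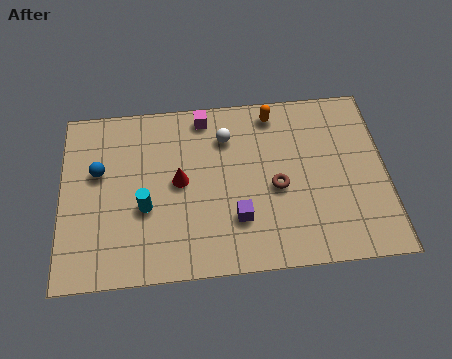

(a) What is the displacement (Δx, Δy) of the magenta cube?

(-2.0, 0.3)

From the two frames, the magenta cube sits at roughly (7.4, 6.5) before and (5.4, 6.8) after.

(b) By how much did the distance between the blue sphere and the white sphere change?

+2.2

The distance was about 2.7 in the first image and 4.9 in the second, so they moved 2.2 units further apart.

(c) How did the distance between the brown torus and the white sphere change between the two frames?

+1.5

They were about 1.5 units apart before and 3.0 after — 1.5 units further apart.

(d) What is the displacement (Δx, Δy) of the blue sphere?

(-2.0, -1.6)

The blue sphere was at about (3.4, 6.3) and moved to about (1.4, 4.7).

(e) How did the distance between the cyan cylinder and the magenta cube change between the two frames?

-0.5

Before: roughly 4.9 units apart; after: 4.4. That's 0.5 units closer together.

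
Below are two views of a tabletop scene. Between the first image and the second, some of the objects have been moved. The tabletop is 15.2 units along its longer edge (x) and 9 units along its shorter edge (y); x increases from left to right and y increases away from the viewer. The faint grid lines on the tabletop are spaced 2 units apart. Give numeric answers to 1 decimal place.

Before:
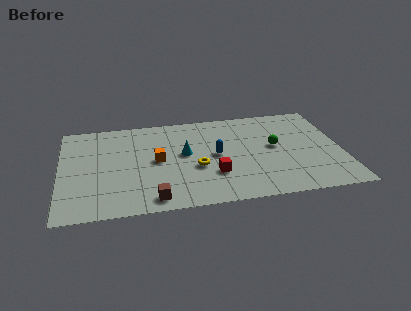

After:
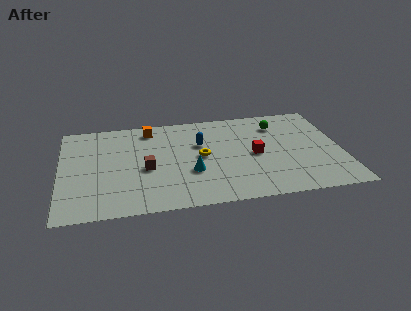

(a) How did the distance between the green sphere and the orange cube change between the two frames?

+0.6

They were about 6.4 units apart before and 7.0 after — 0.6 units further apart.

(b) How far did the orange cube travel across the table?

3.1

From (5.2, 4.6) to (4.9, 7.7), the orange cube covered √(0.3² + 3.1²) ≈ 3.1 units.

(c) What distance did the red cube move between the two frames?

2.7

From (8.2, 2.8) to (10.5, 4.3), the red cube covered √(2.3² + 1.5²) ≈ 2.7 units.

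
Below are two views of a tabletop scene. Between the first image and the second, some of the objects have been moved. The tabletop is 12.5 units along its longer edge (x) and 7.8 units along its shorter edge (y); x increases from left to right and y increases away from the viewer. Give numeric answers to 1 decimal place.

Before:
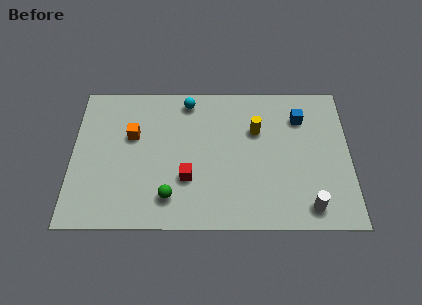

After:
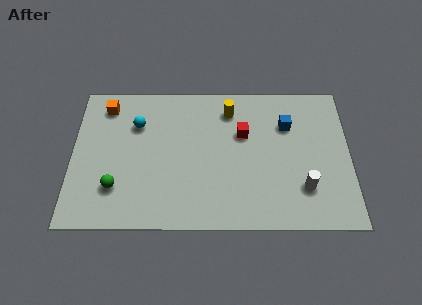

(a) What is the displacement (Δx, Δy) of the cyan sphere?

(-2.3, -1.3)

The cyan sphere started near (5.2, 6.8) and ended near (2.9, 5.5).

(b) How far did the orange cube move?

2.0

From (2.7, 4.9) to (1.5, 6.5), the orange cube covered √(1.2² + 1.6²) ≈ 2.0 units.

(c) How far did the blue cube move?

0.7

The blue cube was near (10.3, 5.9) before and (9.7, 5.5) after, so it travelled √(0.6² + 0.4²) ≈ 0.7 units.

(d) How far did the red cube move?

3.5

The red cube moved from about (5.2, 2.6) to (7.7, 5.0), a distance of √(2.5² + 2.4²) ≈ 3.5.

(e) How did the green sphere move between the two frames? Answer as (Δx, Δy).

(-2.4, 0.5)

From the two frames, the green sphere sits at roughly (4.4, 1.6) before and (2.0, 2.1) after.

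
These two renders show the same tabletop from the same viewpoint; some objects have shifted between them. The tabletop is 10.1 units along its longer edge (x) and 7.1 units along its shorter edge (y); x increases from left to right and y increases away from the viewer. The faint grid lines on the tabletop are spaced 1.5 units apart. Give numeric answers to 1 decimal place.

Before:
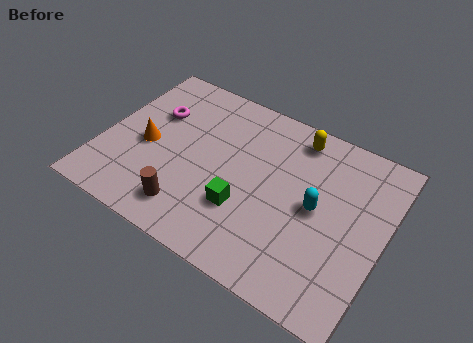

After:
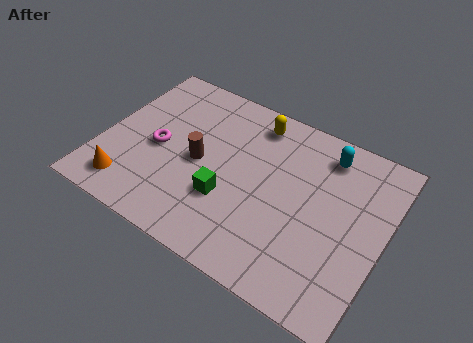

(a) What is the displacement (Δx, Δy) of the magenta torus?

(0.4, -1.4)

The magenta torus started near (1.6, 4.7) and ended near (2.0, 3.3).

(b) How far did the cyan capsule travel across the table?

2.3

From (7.7, 3.6) to (7.7, 5.9), the cyan capsule covered √(0.0² + 2.3²) ≈ 2.3 units.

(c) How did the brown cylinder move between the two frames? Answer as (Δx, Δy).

(0.0, 2.1)

The brown cylinder started near (3.5, 1.3) and ended near (3.5, 3.4).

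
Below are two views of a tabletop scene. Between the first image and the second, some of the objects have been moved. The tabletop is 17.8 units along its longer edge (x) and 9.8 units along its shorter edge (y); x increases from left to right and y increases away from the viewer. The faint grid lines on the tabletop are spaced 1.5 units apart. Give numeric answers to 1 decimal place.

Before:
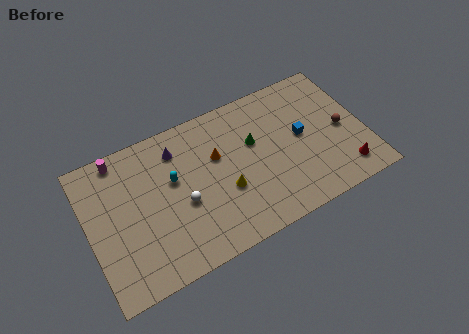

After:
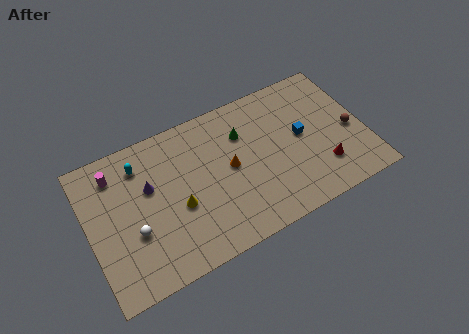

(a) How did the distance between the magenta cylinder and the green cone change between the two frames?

-0.6

Before: roughly 8.8 units apart; after: 8.2. That's 0.6 units closer together.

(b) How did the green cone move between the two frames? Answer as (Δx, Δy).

(-0.6, 0.9)

The green cone was at about (10.8, 6.1) and moved to about (10.2, 7.0).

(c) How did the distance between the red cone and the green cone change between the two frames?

-0.5

They were about 6.9 units apart before and 6.4 after — 0.5 units closer together.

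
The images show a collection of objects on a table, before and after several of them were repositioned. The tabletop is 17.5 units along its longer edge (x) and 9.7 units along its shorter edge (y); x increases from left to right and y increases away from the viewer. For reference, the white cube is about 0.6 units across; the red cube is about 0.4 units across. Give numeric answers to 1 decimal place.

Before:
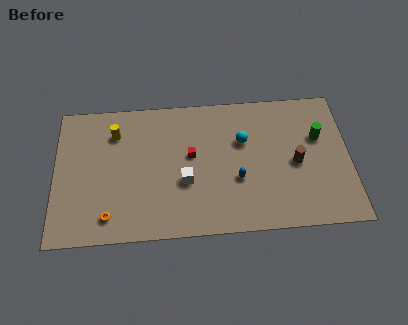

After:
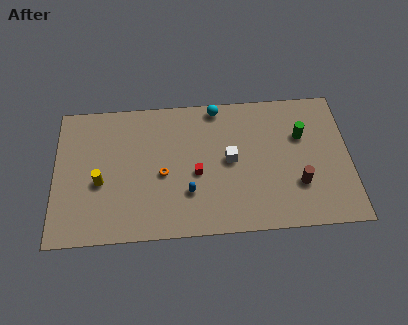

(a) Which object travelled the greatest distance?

the orange torus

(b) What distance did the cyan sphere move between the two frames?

2.9

The cyan sphere was near (11.2, 6.3) before and (9.7, 8.8) after, so it travelled √(1.5² + 2.5²) ≈ 2.9 units.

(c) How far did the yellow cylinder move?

3.5

The yellow cylinder was near (3.6, 7.4) before and (2.7, 4.0) after, so it travelled √(0.9² + 3.4²) ≈ 3.5 units.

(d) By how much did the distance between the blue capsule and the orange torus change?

-5.8

They were about 7.9 units apart before and 2.1 after — 5.8 units closer together.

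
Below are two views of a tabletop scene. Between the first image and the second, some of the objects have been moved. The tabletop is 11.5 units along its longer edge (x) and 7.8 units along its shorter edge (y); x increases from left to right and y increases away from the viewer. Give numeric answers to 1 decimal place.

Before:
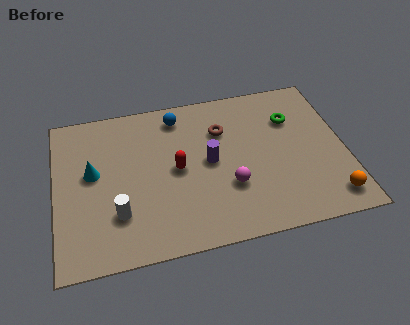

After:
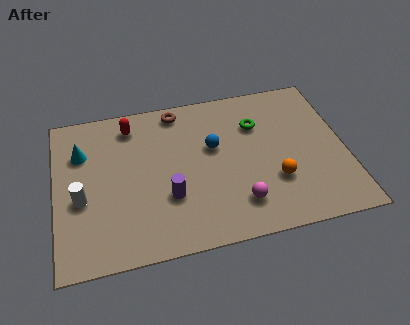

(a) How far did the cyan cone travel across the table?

1.2

From (1.5, 4.4) to (1.1, 5.5), the cyan cone covered √(0.4² + 1.1²) ≈ 1.2 units.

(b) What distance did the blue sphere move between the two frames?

2.3

The blue sphere moved from about (5.0, 6.6) to (6.3, 4.7), a distance of √(1.3² + 1.9²) ≈ 2.3.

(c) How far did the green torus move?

1.4

From (9.5, 5.5) to (8.1, 5.5), the green torus covered √(1.4² + 0.0²) ≈ 1.4 units.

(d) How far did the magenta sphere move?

0.9

From (6.8, 2.6) to (7.1, 1.7), the magenta sphere covered √(0.3² + 0.9²) ≈ 0.9 units.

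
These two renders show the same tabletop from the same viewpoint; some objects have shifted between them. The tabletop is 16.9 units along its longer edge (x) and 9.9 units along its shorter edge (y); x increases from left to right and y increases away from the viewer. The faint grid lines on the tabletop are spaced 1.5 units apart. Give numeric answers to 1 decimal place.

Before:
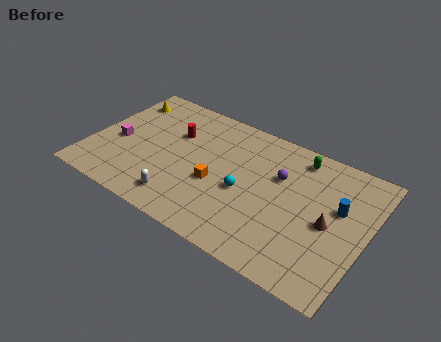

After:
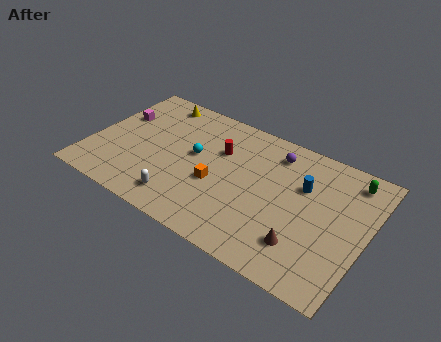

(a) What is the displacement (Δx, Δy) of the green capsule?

(3.2, -0.1)

The green capsule was at about (12.3, 8.5) and moved to about (15.5, 8.4).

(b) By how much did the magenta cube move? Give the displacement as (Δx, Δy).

(-0.4, 2.1)

The magenta cube started near (1.6, 4.3) and ended near (1.2, 6.4).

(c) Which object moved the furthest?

the cyan sphere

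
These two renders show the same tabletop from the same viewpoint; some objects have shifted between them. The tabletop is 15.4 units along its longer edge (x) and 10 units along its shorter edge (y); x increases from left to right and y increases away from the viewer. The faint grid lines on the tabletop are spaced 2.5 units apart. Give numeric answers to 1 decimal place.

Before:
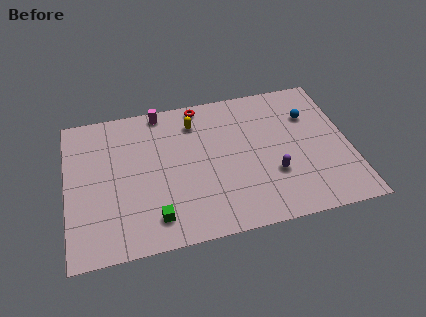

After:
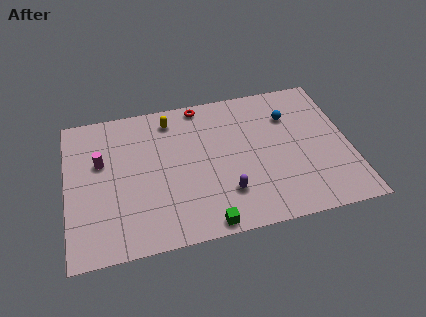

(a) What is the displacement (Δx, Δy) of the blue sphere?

(-1.1, 0.2)

The blue sphere was at about (13.4, 7.0) and moved to about (12.3, 7.2).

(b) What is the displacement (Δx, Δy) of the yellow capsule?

(-1.3, 0.5)

From the two frames, the yellow capsule sits at roughly (7.1, 7.9) before and (5.8, 8.4) after.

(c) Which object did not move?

the red torus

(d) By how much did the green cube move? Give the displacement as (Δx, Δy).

(2.7, -1.0)

The green cube was at about (4.6, 1.8) and moved to about (7.3, 0.8).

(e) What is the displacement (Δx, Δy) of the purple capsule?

(-2.6, -0.7)

The purple capsule was at about (11.1, 3.3) and moved to about (8.5, 2.6).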